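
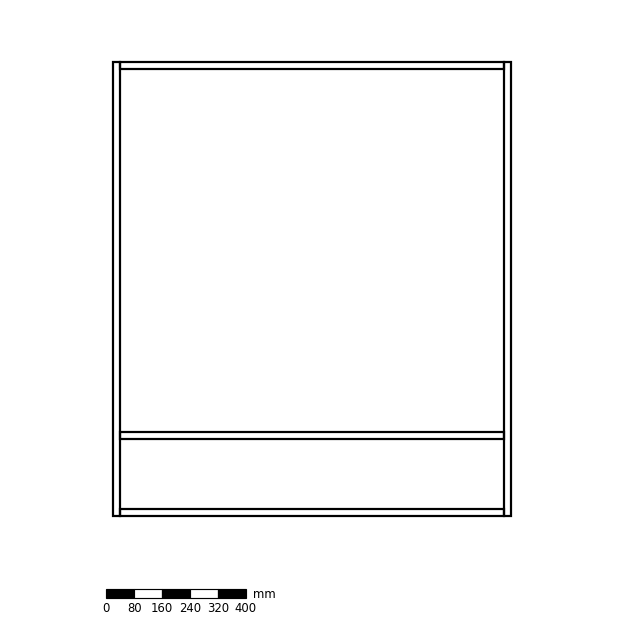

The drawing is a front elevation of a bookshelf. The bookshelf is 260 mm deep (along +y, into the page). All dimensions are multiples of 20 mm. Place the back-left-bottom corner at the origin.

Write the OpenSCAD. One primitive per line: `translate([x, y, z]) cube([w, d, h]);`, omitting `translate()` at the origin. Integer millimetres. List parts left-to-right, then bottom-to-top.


cube([20, 260, 1300]);
translate([20, 0, 0]) cube([1100, 260, 20]);
translate([20, 0, 220]) cube([1100, 260, 20]);
translate([20, 0, 1280]) cube([1100, 260, 20]);
translate([1120, 0, 0]) cube([20, 260, 1300]);


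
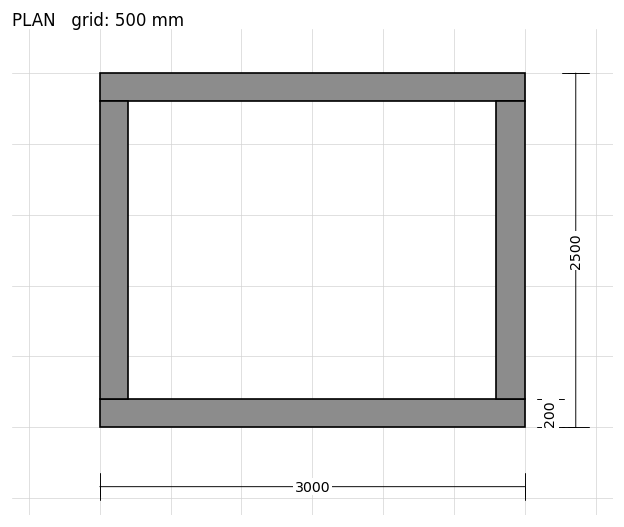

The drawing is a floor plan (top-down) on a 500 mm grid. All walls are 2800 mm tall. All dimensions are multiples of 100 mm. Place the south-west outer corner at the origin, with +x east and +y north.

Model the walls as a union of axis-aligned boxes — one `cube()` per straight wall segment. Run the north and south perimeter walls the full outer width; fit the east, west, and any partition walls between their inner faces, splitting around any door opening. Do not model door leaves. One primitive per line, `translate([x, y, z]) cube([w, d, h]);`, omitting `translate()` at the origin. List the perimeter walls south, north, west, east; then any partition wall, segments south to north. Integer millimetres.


cube([3000, 200, 2800]);
translate([0, 2300, 0]) cube([3000, 200, 2800]);
translate([0, 200, 0]) cube([200, 2100, 2800]);
translate([2800, 200, 0]) cube([200, 2100, 2800]);


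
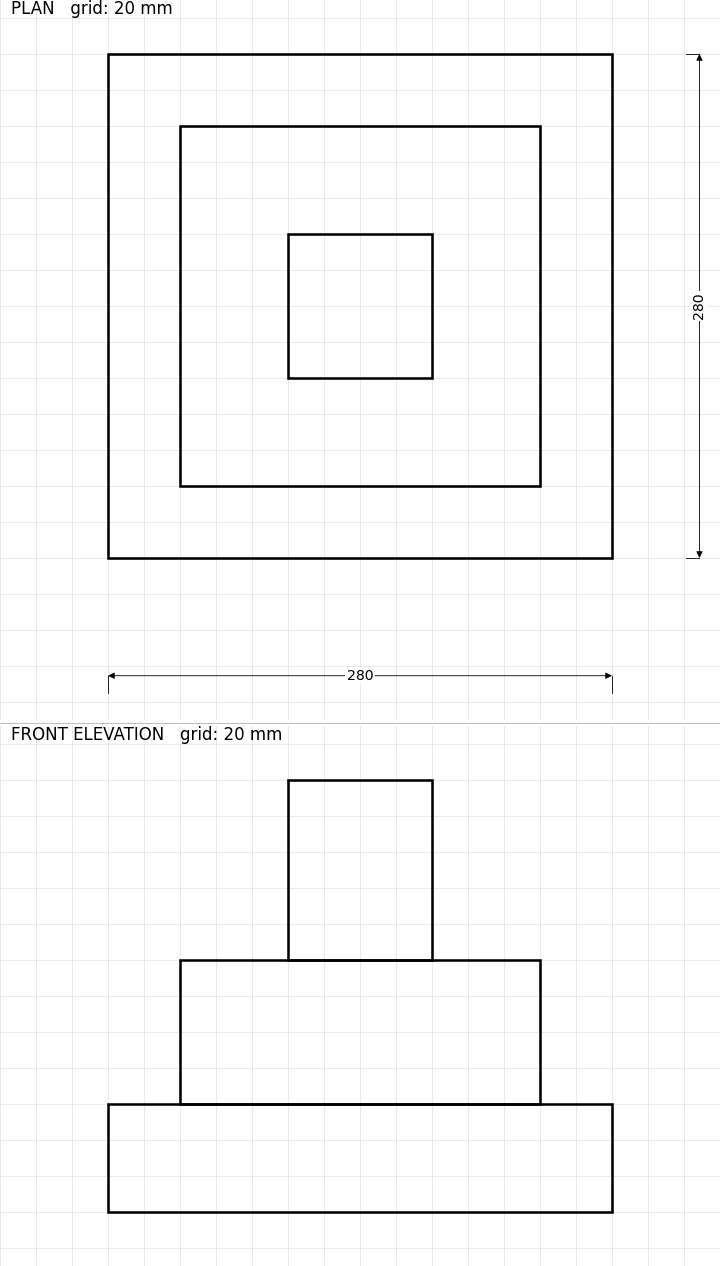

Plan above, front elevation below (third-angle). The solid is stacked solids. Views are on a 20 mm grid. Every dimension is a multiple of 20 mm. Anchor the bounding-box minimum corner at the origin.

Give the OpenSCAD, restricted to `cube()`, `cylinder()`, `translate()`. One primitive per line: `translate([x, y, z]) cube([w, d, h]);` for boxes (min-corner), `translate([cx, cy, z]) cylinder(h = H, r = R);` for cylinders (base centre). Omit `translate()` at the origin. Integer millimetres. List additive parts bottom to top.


cube([280, 280, 60]);
translate([40, 40, 60]) cube([200, 200, 80]);
translate([100, 100, 140]) cube([80, 80, 100]);


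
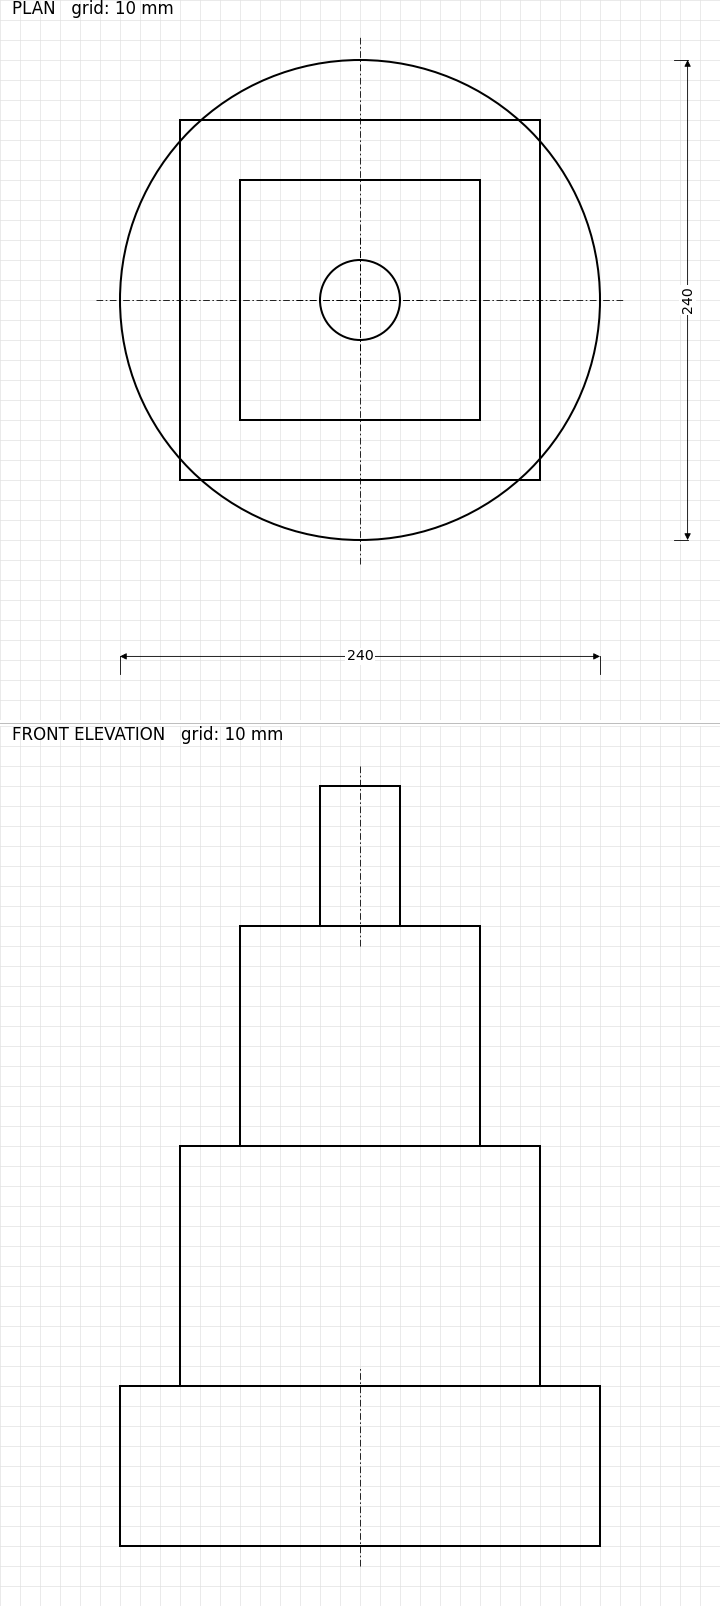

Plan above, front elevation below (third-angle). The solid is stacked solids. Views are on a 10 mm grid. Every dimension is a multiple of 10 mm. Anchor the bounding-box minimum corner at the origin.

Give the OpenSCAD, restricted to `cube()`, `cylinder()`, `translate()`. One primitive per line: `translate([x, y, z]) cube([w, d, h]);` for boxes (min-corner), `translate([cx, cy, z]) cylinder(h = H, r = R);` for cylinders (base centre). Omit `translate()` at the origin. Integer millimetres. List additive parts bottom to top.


translate([120, 120, 0]) cylinder(h = 80, r = 120);
translate([30, 30, 80]) cube([180, 180, 120]);
translate([60, 60, 200]) cube([120, 120, 110]);
translate([120, 120, 310]) cylinder(h = 70, r = 20);


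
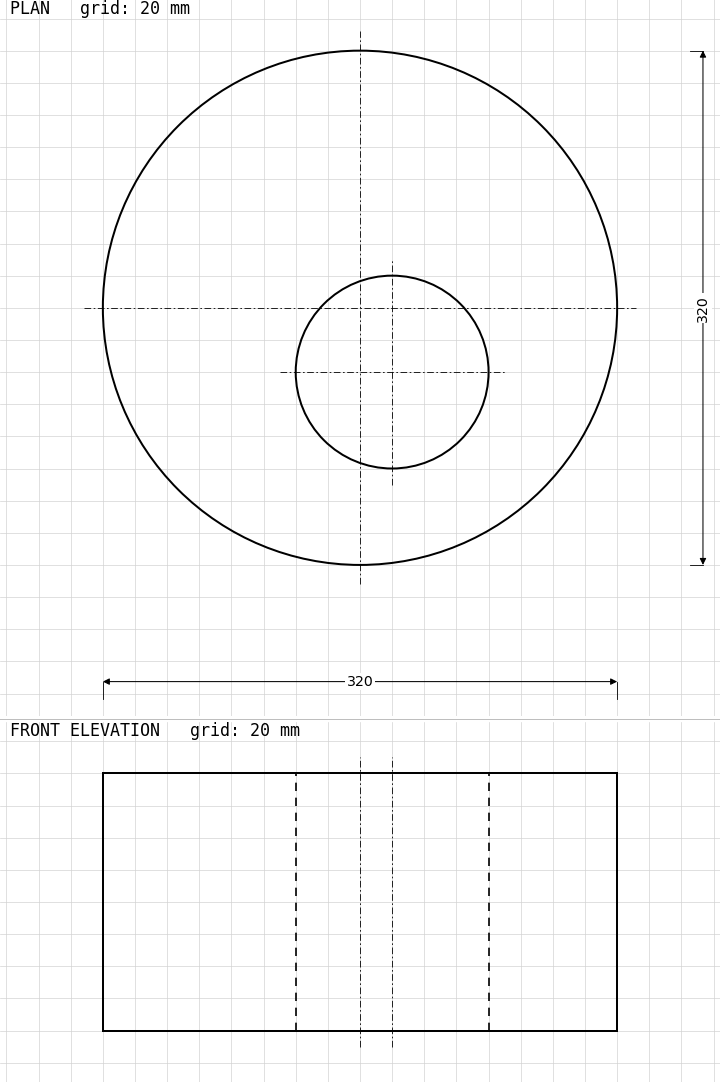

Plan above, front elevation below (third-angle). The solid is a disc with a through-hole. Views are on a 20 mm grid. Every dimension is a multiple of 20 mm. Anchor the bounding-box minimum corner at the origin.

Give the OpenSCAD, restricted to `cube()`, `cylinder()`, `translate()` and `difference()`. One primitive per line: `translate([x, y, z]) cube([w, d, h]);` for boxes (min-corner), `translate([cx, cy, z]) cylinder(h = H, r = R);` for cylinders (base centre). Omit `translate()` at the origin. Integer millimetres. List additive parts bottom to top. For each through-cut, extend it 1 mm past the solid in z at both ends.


difference() {
  translate([160, 160, 0]) cylinder(h = 160, r = 160);
  translate([180, 120, -1]) cylinder(h = 162, r = 60);
}


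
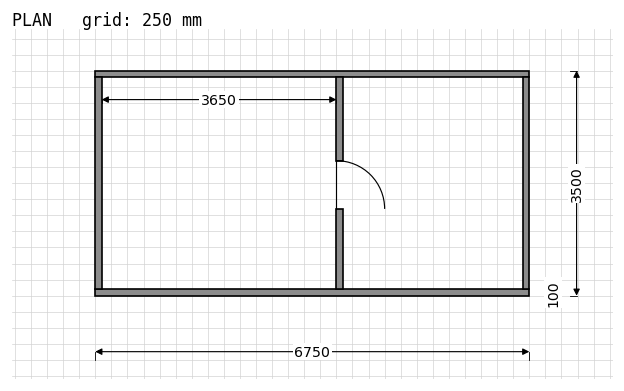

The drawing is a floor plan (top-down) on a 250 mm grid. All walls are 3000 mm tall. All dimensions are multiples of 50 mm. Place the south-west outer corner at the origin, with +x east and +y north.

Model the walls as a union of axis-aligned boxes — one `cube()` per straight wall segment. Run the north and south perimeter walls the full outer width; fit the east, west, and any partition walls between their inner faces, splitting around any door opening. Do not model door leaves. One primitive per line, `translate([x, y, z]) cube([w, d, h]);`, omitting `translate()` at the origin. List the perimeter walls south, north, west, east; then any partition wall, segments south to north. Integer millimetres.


cube([6750, 100, 3000]);
translate([0, 3400, 0]) cube([6750, 100, 3000]);
translate([0, 100, 0]) cube([100, 3300, 3000]);
translate([6650, 100, 0]) cube([100, 3300, 3000]);
translate([3750, 100, 0]) cube([100, 1250, 3000]);
translate([3750, 2100, 0]) cube([100, 1300, 3000]);


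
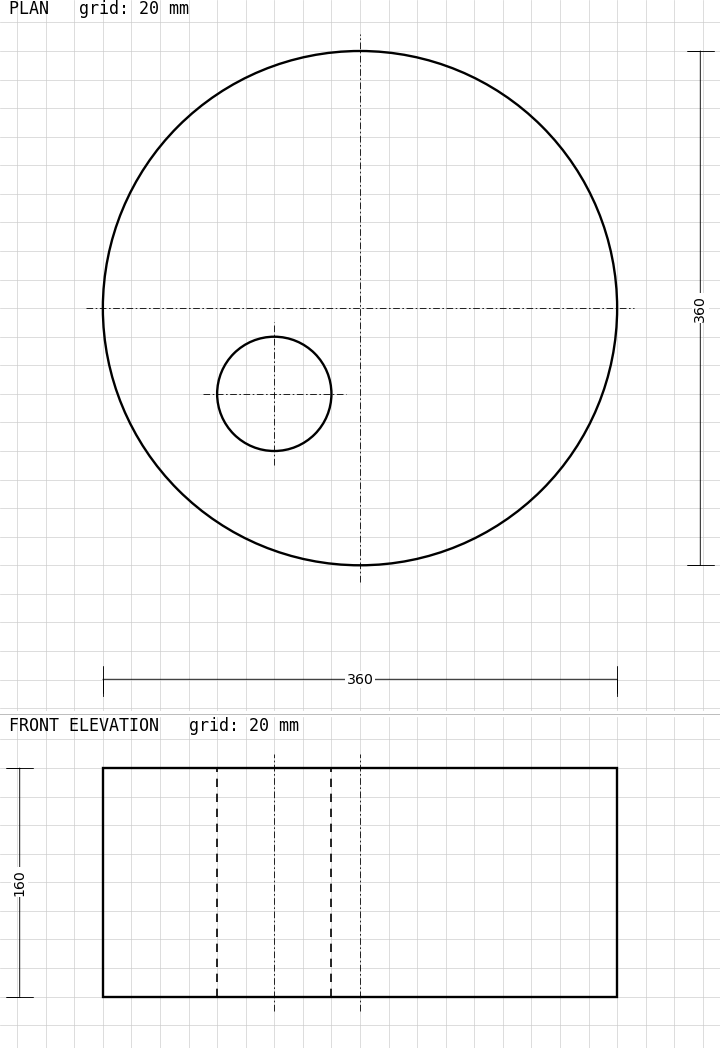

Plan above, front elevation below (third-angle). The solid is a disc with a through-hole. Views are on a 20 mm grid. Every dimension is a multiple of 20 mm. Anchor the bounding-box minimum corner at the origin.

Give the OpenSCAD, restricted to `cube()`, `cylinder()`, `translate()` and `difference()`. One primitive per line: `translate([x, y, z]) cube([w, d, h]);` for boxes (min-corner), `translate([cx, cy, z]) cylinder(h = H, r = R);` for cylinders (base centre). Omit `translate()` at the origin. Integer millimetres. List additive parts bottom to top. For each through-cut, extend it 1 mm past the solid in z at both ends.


difference() {
  translate([180, 180, 0]) cylinder(h = 160, r = 180);
  translate([120, 120, -1]) cylinder(h = 162, r = 40);
}


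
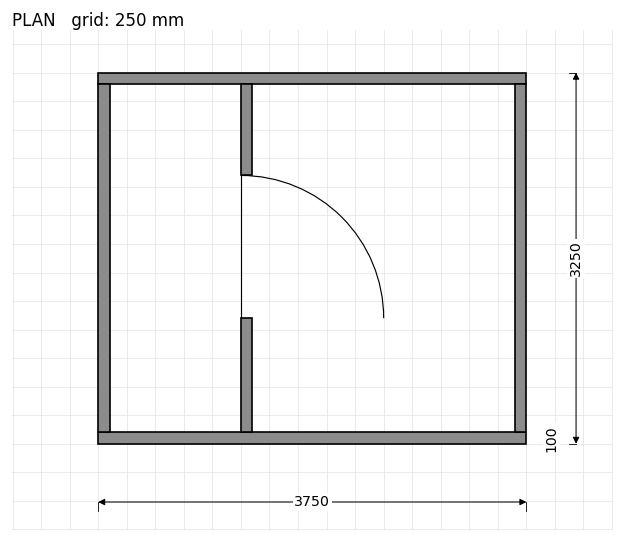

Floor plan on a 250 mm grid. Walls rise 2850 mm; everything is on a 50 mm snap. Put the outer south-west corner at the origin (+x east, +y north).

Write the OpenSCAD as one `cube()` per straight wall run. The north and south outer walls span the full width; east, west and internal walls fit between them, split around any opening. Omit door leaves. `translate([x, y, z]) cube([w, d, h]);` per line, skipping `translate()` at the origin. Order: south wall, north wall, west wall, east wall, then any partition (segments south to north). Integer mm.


cube([3750, 100, 2850]);
translate([0, 3150, 0]) cube([3750, 100, 2850]);
translate([0, 100, 0]) cube([100, 3050, 2850]);
translate([3650, 100, 0]) cube([100, 3050, 2850]);
translate([1250, 100, 0]) cube([100, 1000, 2850]);
translate([1250, 2350, 0]) cube([100, 800, 2850]);


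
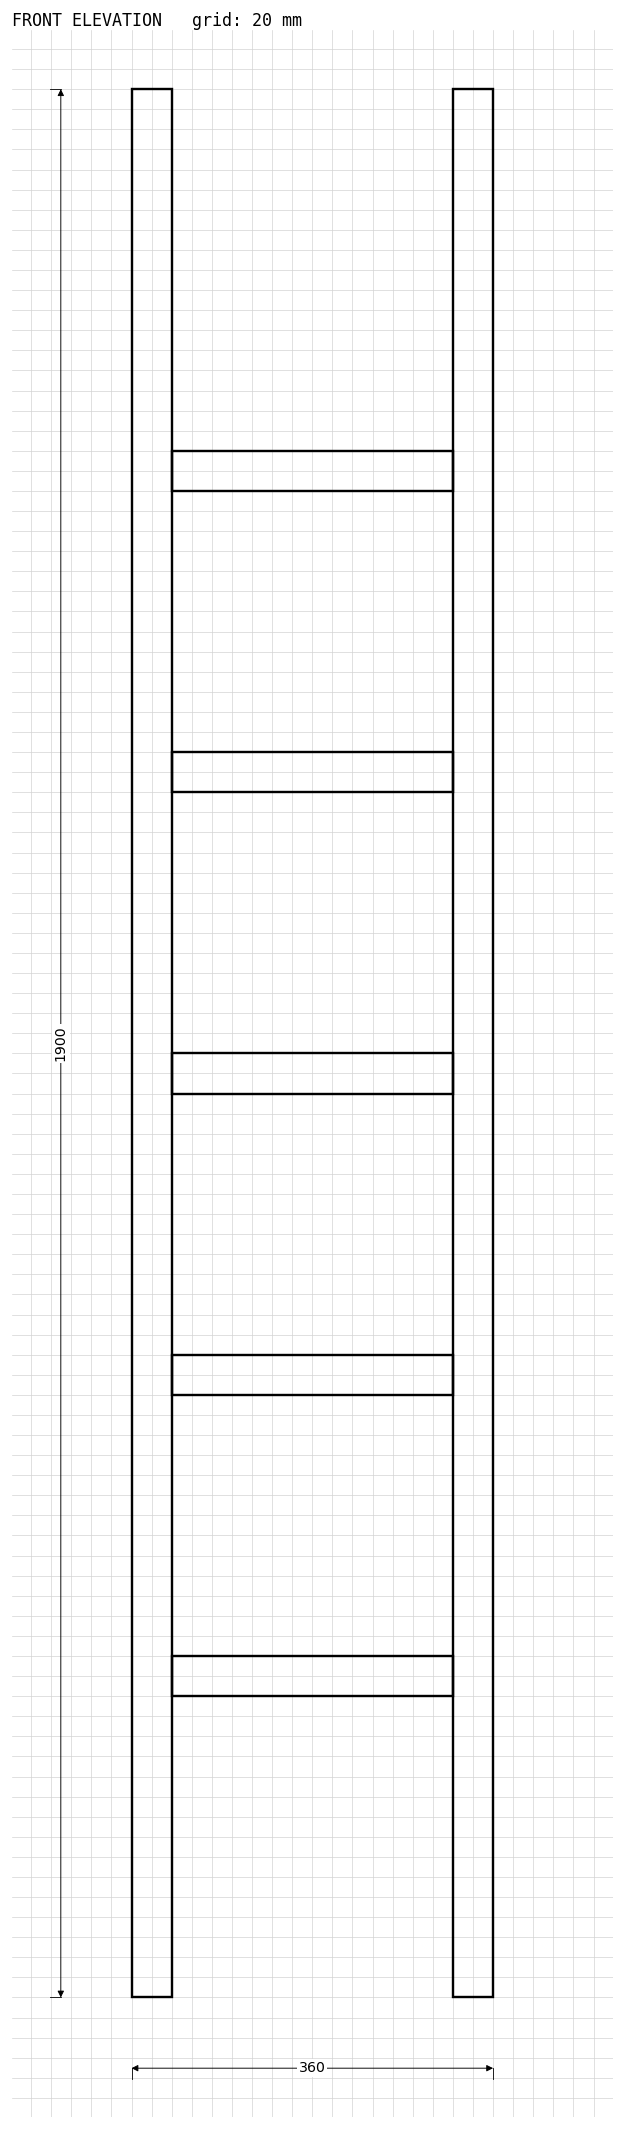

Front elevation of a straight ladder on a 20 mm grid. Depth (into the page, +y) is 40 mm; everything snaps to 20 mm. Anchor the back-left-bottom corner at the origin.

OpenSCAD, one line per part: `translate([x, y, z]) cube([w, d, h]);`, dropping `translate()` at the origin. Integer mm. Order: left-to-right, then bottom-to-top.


cube([40, 40, 1900]);
translate([40, 0, 300]) cube([280, 40, 40]);
translate([40, 0, 600]) cube([280, 40, 40]);
translate([40, 0, 900]) cube([280, 40, 40]);
translate([40, 0, 1200]) cube([280, 40, 40]);
translate([40, 0, 1500]) cube([280, 40, 40]);
translate([320, 0, 0]) cube([40, 40, 1900]);


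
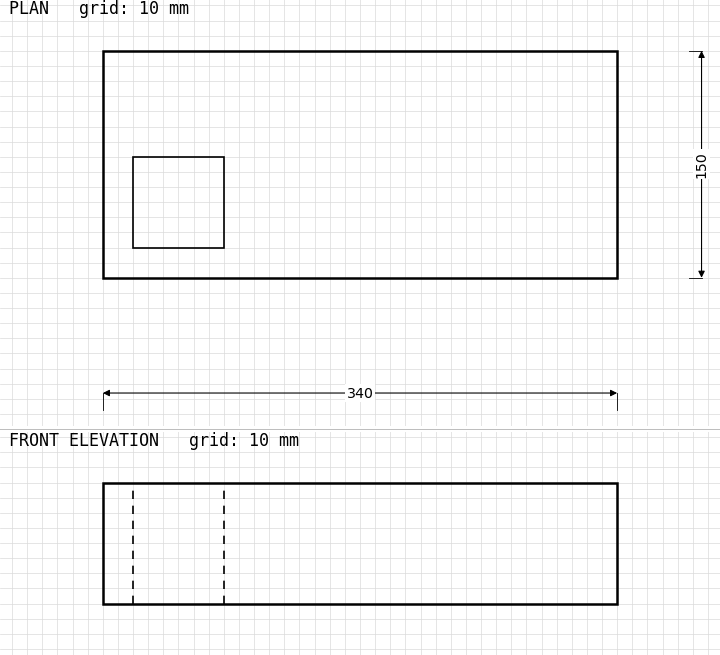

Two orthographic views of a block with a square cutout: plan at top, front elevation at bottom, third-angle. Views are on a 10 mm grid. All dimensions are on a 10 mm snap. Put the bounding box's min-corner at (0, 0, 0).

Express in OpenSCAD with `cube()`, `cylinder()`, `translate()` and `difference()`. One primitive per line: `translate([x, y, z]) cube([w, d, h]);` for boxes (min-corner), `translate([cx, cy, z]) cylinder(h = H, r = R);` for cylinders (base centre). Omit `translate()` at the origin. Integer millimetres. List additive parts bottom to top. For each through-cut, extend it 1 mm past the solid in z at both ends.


difference() {
  cube([340, 150, 80]);
  translate([20, 20, -1]) cube([60, 60, 82]);
}


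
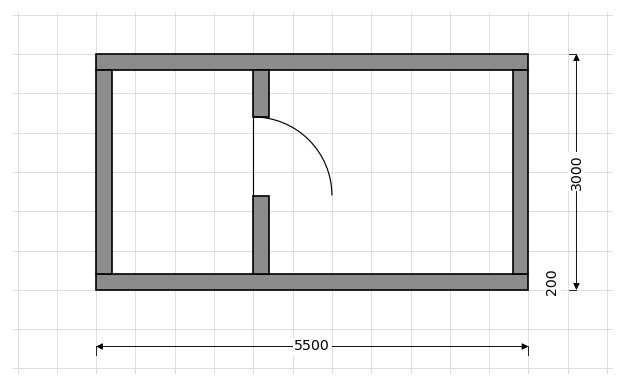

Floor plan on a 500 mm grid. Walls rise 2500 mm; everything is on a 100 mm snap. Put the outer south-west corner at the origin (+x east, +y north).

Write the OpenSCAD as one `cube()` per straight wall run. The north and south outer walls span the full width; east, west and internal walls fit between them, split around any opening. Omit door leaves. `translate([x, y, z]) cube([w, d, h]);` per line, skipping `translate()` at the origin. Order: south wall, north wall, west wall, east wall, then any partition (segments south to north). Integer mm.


cube([5500, 200, 2500]);
translate([0, 2800, 0]) cube([5500, 200, 2500]);
translate([0, 200, 0]) cube([200, 2600, 2500]);
translate([5300, 200, 0]) cube([200, 2600, 2500]);
translate([2000, 200, 0]) cube([200, 1000, 2500]);
translate([2000, 2200, 0]) cube([200, 600, 2500]);


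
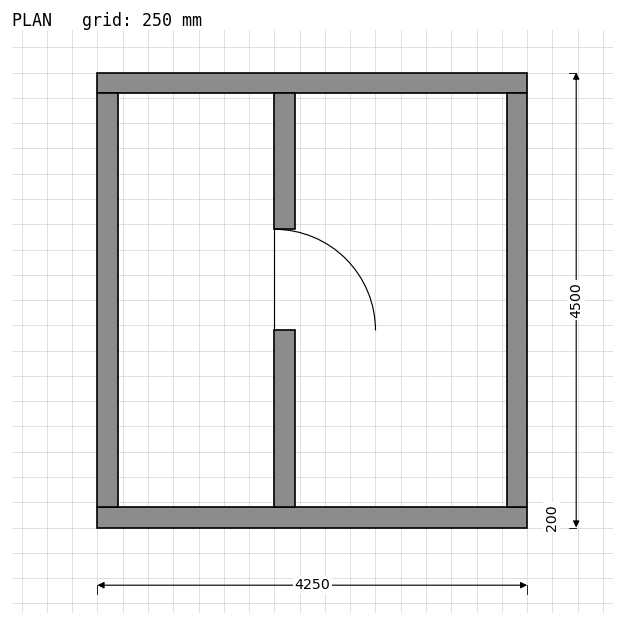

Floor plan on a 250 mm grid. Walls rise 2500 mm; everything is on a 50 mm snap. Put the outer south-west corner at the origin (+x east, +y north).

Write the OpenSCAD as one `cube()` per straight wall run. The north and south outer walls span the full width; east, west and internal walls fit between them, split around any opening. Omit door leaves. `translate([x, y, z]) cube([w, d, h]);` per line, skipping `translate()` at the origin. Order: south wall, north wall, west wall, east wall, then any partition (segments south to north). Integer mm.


cube([4250, 200, 2500]);
translate([0, 4300, 0]) cube([4250, 200, 2500]);
translate([0, 200, 0]) cube([200, 4100, 2500]);
translate([4050, 200, 0]) cube([200, 4100, 2500]);
translate([1750, 200, 0]) cube([200, 1750, 2500]);
translate([1750, 2950, 0]) cube([200, 1350, 2500]);


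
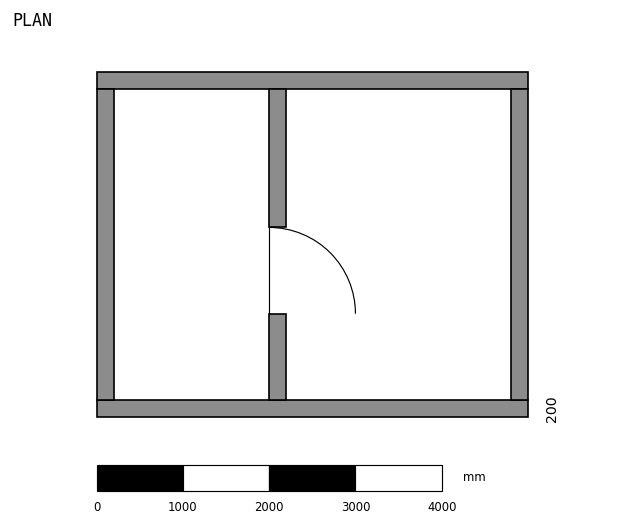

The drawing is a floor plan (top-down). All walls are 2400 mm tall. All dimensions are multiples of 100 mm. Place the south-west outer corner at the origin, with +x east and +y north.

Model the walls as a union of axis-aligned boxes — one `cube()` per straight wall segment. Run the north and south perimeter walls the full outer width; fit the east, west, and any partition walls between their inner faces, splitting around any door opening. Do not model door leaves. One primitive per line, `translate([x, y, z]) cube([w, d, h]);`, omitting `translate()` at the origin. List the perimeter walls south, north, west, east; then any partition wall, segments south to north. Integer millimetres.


cube([5000, 200, 2400]);
translate([0, 3800, 0]) cube([5000, 200, 2400]);
translate([0, 200, 0]) cube([200, 3600, 2400]);
translate([4800, 200, 0]) cube([200, 3600, 2400]);
translate([2000, 200, 0]) cube([200, 1000, 2400]);
translate([2000, 2200, 0]) cube([200, 1600, 2400]);


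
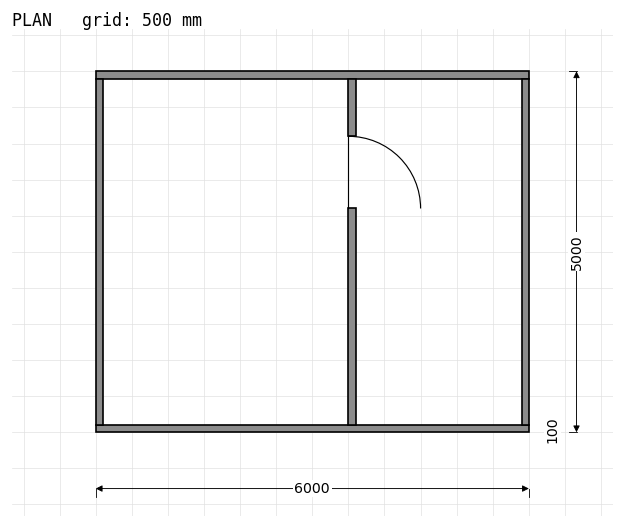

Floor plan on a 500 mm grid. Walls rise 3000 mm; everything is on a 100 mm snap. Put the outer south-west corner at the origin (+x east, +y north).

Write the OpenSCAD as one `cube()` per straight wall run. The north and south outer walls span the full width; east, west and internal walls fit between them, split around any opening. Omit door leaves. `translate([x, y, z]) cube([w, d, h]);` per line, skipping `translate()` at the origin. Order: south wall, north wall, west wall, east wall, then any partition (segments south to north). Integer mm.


cube([6000, 100, 3000]);
translate([0, 4900, 0]) cube([6000, 100, 3000]);
translate([0, 100, 0]) cube([100, 4800, 3000]);
translate([5900, 100, 0]) cube([100, 4800, 3000]);
translate([3500, 100, 0]) cube([100, 3000, 3000]);
translate([3500, 4100, 0]) cube([100, 800, 3000]);


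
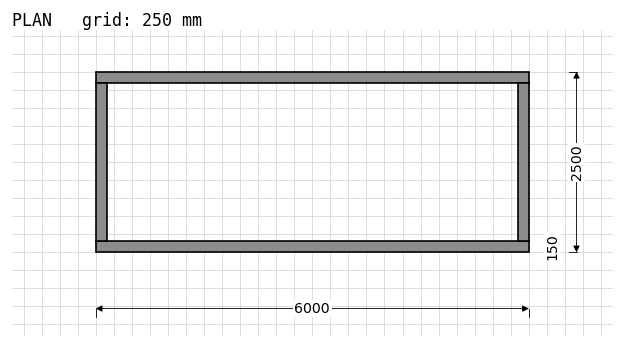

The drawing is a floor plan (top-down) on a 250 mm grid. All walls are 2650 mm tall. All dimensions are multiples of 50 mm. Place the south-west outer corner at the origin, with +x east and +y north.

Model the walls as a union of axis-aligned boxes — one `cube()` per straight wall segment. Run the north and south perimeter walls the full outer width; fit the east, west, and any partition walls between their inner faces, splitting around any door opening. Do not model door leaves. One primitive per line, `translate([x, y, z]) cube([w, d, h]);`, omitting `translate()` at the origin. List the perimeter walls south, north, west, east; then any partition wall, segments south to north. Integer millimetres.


cube([6000, 150, 2650]);
translate([0, 2350, 0]) cube([6000, 150, 2650]);
translate([0, 150, 0]) cube([150, 2200, 2650]);
translate([5850, 150, 0]) cube([150, 2200, 2650]);


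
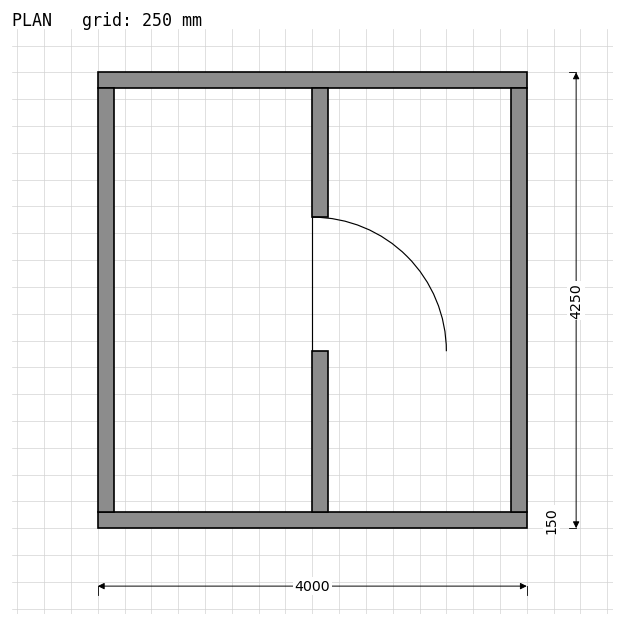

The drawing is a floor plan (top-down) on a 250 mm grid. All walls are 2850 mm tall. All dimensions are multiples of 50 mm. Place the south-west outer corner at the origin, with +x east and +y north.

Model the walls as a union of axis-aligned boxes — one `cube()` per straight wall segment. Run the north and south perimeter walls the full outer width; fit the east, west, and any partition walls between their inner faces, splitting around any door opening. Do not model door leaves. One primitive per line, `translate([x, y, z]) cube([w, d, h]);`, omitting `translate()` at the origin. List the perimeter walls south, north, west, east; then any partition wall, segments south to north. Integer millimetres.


cube([4000, 150, 2850]);
translate([0, 4100, 0]) cube([4000, 150, 2850]);
translate([0, 150, 0]) cube([150, 3950, 2850]);
translate([3850, 150, 0]) cube([150, 3950, 2850]);
translate([2000, 150, 0]) cube([150, 1500, 2850]);
translate([2000, 2900, 0]) cube([150, 1200, 2850]);


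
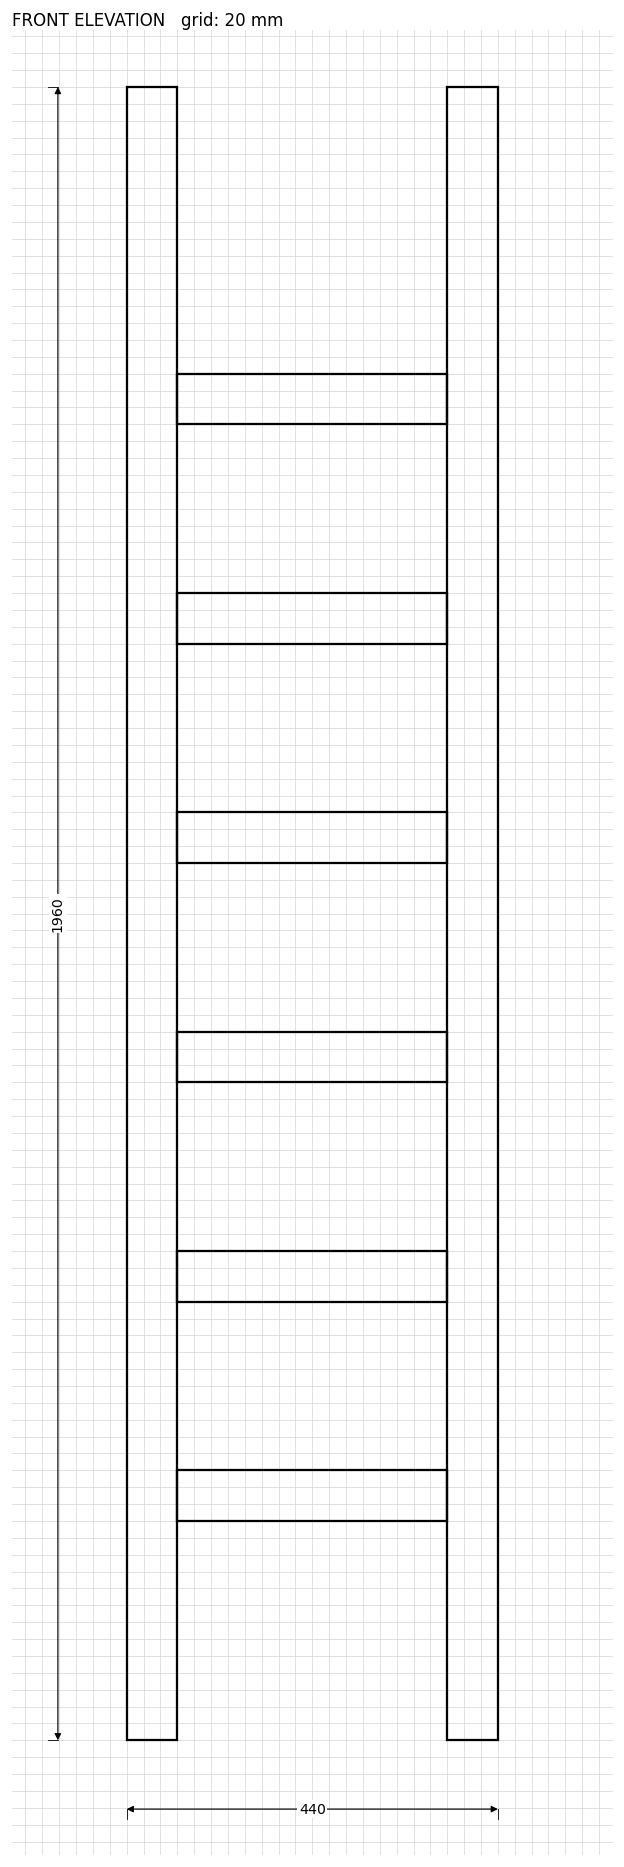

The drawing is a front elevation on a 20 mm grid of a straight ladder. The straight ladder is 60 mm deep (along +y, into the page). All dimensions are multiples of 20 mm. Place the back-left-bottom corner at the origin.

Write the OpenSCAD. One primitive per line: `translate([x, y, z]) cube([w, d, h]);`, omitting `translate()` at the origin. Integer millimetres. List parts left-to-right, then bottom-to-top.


cube([60, 60, 1960]);
translate([60, 0, 260]) cube([320, 60, 60]);
translate([60, 0, 520]) cube([320, 60, 60]);
translate([60, 0, 780]) cube([320, 60, 60]);
translate([60, 0, 1040]) cube([320, 60, 60]);
translate([60, 0, 1300]) cube([320, 60, 60]);
translate([60, 0, 1560]) cube([320, 60, 60]);
translate([380, 0, 0]) cube([60, 60, 1960]);


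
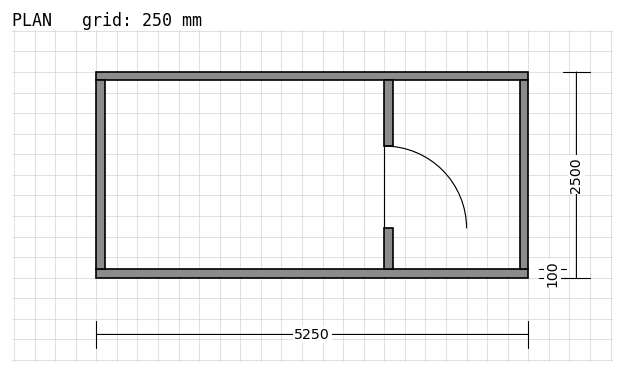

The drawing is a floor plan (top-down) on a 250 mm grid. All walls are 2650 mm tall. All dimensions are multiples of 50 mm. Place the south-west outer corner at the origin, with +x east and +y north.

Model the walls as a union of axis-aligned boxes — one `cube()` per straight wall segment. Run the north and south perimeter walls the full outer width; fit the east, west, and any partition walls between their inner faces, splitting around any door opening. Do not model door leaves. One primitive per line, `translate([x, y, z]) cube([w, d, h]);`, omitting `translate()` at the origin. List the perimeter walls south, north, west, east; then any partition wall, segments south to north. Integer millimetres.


cube([5250, 100, 2650]);
translate([0, 2400, 0]) cube([5250, 100, 2650]);
translate([0, 100, 0]) cube([100, 2300, 2650]);
translate([5150, 100, 0]) cube([100, 2300, 2650]);
translate([3500, 100, 0]) cube([100, 500, 2650]);
translate([3500, 1600, 0]) cube([100, 800, 2650]);


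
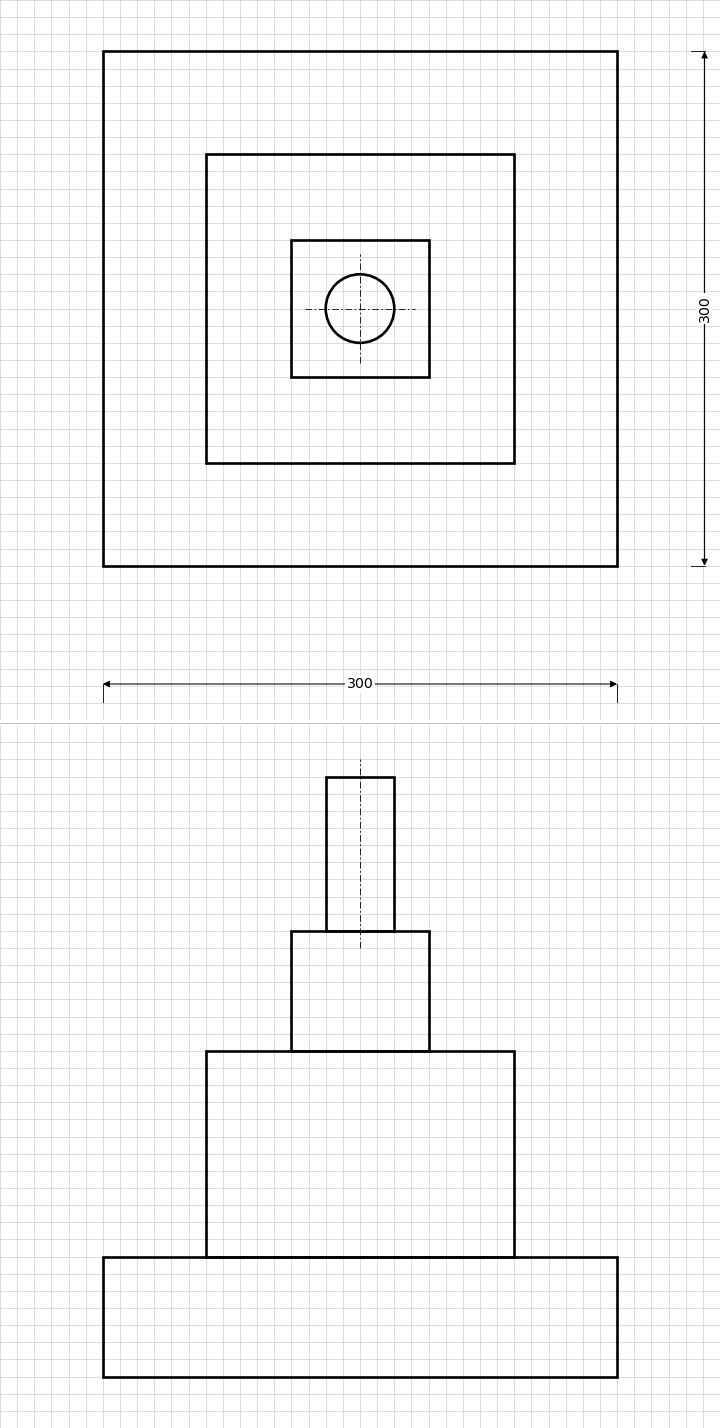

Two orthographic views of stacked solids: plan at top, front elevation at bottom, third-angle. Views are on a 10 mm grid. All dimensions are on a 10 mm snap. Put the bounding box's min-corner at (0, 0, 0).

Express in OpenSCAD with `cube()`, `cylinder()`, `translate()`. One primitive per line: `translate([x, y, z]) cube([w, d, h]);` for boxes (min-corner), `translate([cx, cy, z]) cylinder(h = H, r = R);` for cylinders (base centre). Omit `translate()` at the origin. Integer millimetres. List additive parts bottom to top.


cube([300, 300, 70]);
translate([60, 60, 70]) cube([180, 180, 120]);
translate([110, 110, 190]) cube([80, 80, 70]);
translate([150, 150, 260]) cylinder(h = 90, r = 20);


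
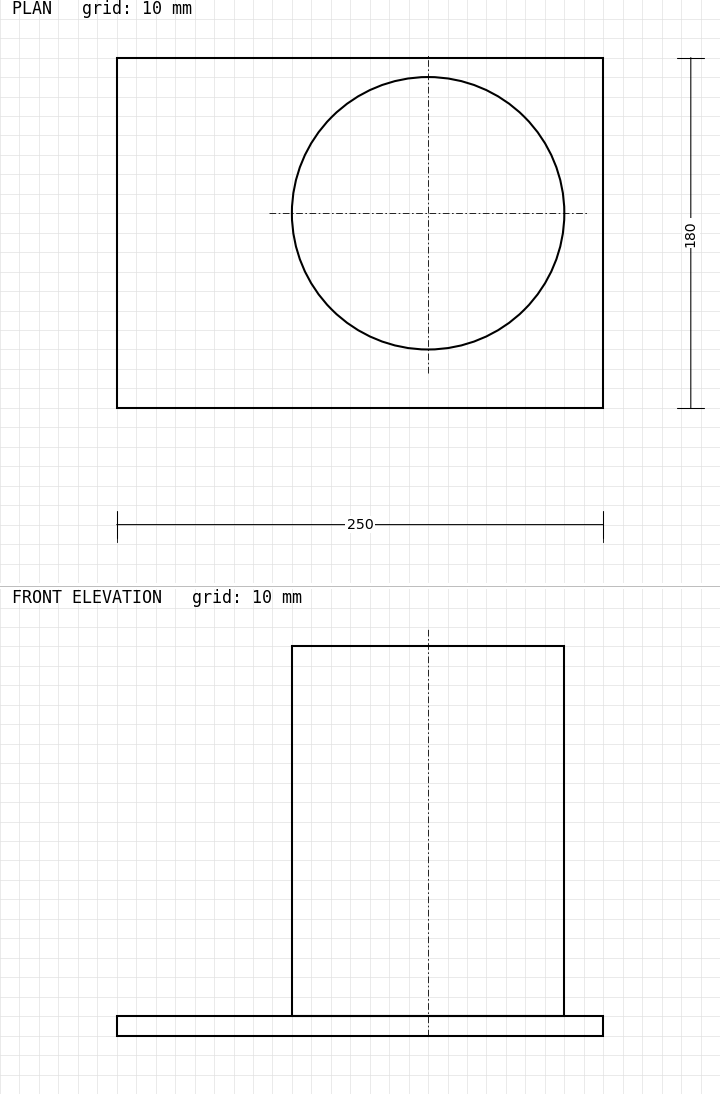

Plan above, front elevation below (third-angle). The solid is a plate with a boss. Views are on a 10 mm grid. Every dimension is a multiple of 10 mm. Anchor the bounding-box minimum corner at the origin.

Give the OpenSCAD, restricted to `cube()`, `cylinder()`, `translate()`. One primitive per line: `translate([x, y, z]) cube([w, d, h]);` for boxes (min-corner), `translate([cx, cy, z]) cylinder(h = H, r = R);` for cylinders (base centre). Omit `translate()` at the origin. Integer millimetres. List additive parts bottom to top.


cube([250, 180, 10]);
translate([160, 100, 10]) cylinder(h = 190, r = 70);


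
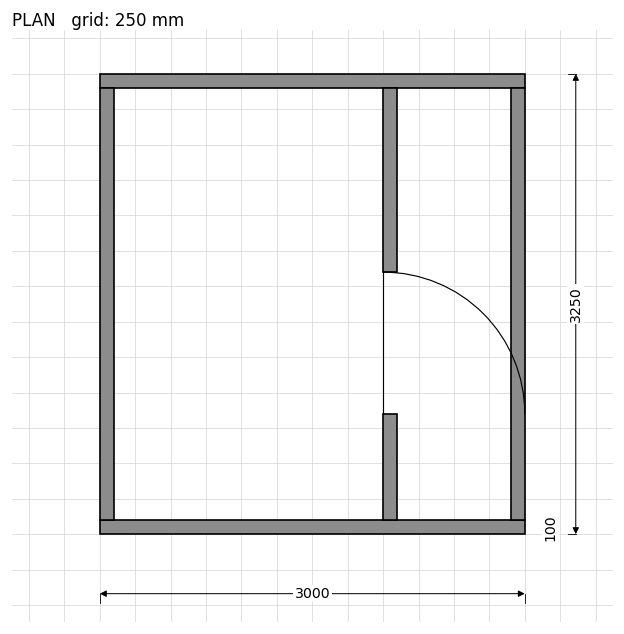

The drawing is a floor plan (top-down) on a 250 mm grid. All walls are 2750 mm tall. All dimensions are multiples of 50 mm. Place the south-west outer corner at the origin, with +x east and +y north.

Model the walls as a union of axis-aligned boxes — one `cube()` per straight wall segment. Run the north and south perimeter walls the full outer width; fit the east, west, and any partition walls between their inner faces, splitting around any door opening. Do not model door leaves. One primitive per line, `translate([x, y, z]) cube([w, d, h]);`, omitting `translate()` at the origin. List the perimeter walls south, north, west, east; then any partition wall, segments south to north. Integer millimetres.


cube([3000, 100, 2750]);
translate([0, 3150, 0]) cube([3000, 100, 2750]);
translate([0, 100, 0]) cube([100, 3050, 2750]);
translate([2900, 100, 0]) cube([100, 3050, 2750]);
translate([2000, 100, 0]) cube([100, 750, 2750]);
translate([2000, 1850, 0]) cube([100, 1300, 2750]);


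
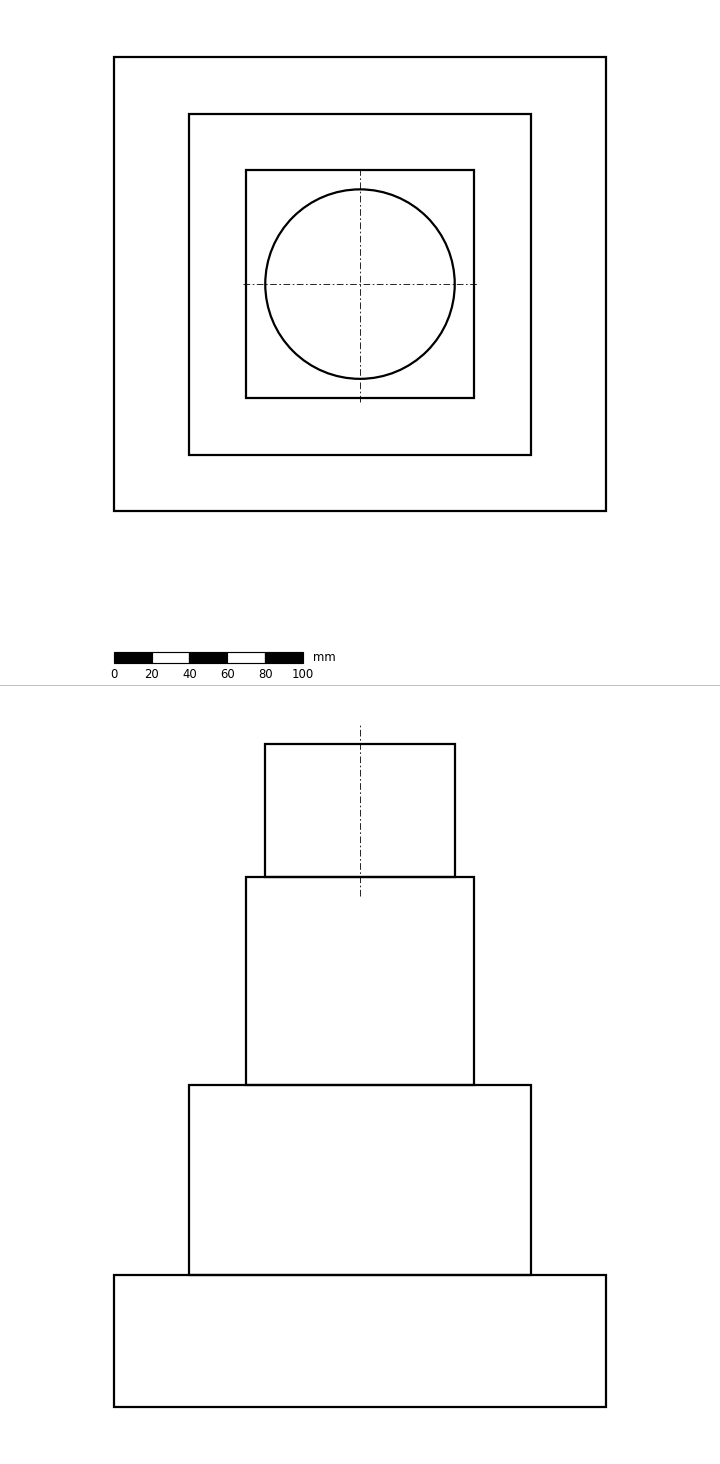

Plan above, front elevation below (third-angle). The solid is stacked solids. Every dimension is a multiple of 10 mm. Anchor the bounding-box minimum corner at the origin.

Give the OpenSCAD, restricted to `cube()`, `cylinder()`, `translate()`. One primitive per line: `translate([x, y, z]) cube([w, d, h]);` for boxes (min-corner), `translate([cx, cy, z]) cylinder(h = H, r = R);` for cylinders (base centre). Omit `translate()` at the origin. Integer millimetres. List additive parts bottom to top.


cube([260, 240, 70]);
translate([40, 30, 70]) cube([180, 180, 100]);
translate([70, 60, 170]) cube([120, 120, 110]);
translate([130, 120, 280]) cylinder(h = 70, r = 50);


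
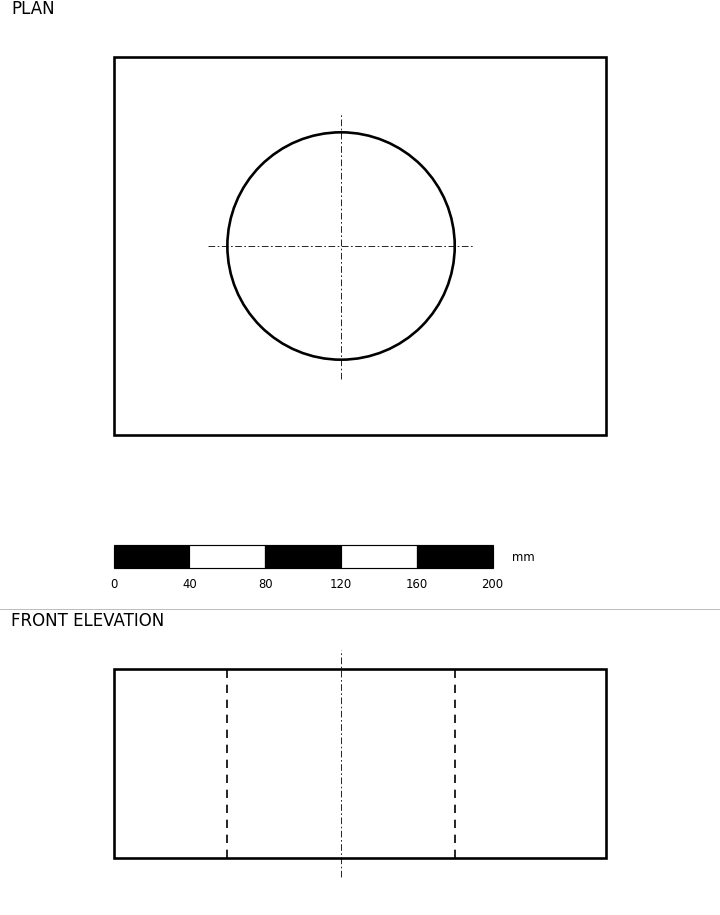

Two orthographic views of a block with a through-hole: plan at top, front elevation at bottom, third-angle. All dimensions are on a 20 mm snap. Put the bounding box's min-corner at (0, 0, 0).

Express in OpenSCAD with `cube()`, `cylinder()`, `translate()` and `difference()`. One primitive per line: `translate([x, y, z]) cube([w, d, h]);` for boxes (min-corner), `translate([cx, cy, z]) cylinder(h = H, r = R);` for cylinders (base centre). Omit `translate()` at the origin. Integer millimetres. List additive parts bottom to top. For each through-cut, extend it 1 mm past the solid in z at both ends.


difference() {
  cube([260, 200, 100]);
  translate([120, 100, -1]) cylinder(h = 102, r = 60);
}


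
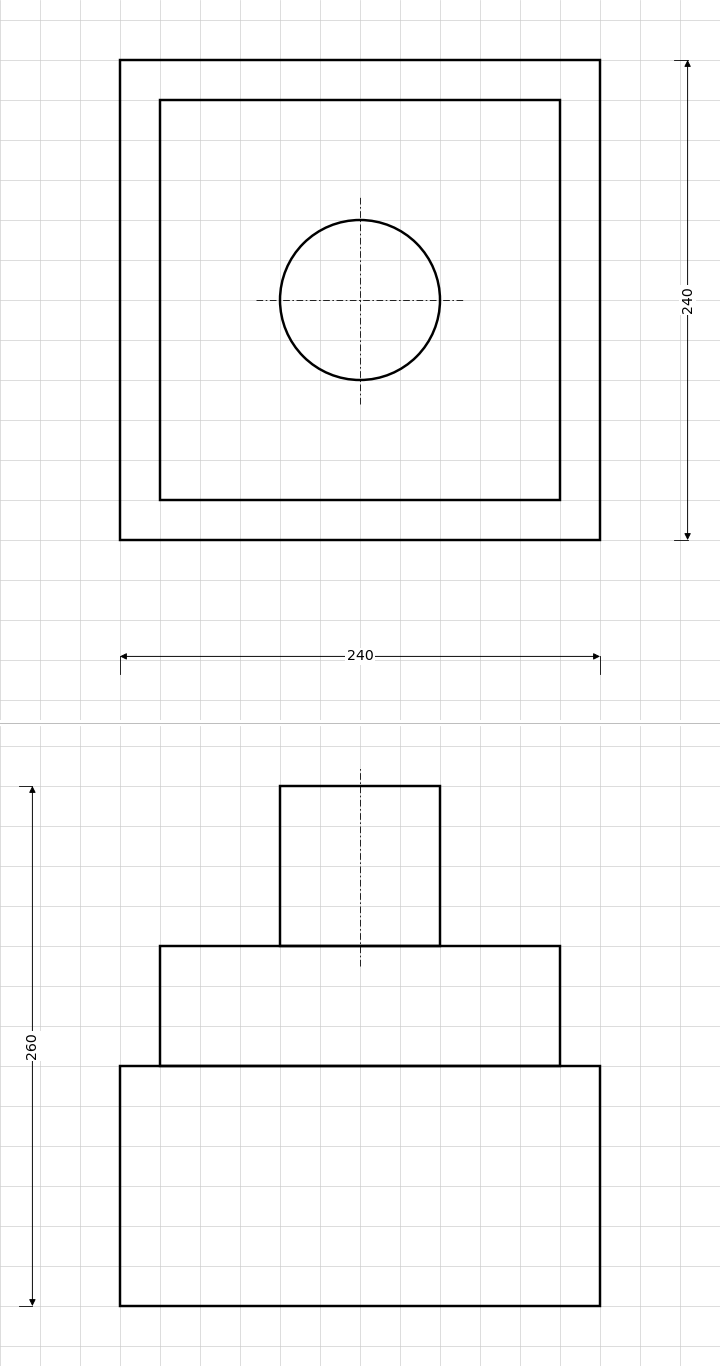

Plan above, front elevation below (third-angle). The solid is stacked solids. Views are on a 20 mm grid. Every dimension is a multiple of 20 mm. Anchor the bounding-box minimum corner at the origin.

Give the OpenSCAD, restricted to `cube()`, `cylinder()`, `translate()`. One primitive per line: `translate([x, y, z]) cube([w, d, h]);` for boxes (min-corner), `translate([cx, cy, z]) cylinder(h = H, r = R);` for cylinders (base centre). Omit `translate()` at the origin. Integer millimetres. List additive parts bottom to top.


cube([240, 240, 120]);
translate([20, 20, 120]) cube([200, 200, 60]);
translate([120, 120, 180]) cylinder(h = 80, r = 40);


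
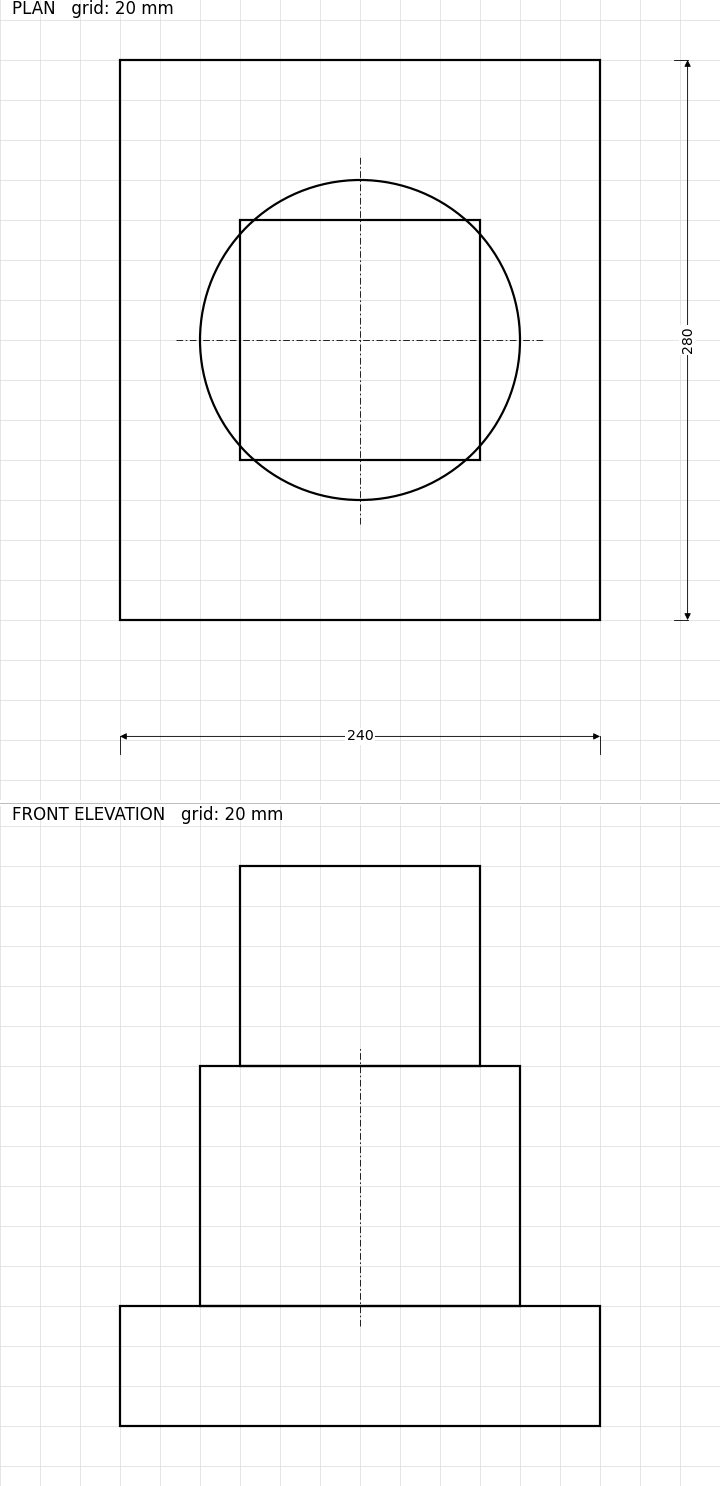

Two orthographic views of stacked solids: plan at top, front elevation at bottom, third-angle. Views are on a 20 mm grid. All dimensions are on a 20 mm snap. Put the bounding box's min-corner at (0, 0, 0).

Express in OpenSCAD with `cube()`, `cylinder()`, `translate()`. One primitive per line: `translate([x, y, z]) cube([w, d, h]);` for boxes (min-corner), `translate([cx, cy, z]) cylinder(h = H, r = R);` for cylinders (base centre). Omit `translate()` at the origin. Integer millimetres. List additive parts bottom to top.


cube([240, 280, 60]);
translate([120, 140, 60]) cylinder(h = 120, r = 80);
translate([60, 80, 180]) cube([120, 120, 100]);


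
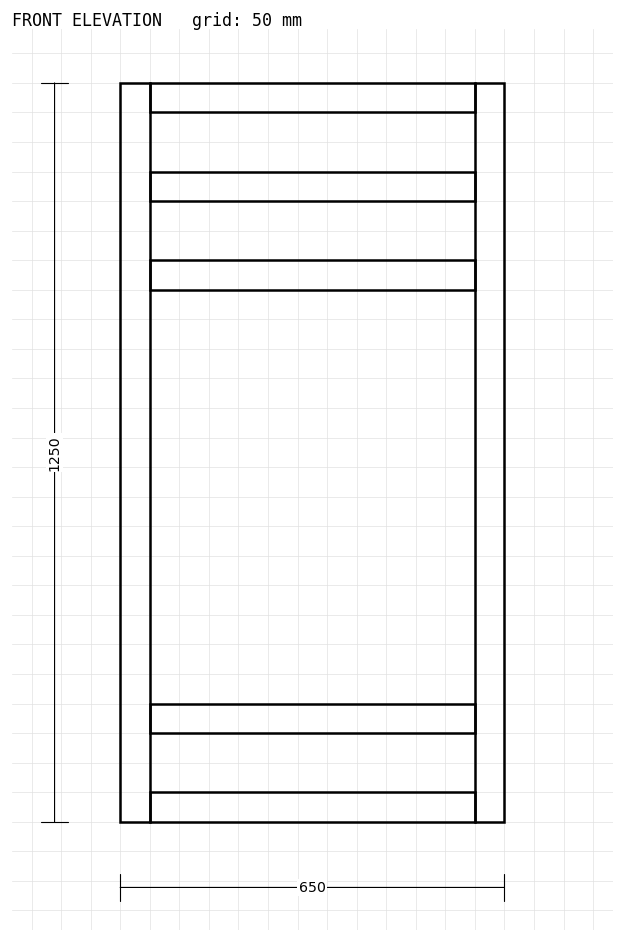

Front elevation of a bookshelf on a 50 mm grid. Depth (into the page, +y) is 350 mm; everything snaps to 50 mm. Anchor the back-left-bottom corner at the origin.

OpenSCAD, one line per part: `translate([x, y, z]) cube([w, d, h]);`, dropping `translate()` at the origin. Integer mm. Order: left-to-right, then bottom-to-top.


cube([50, 350, 1250]);
translate([50, 0, 0]) cube([550, 350, 50]);
translate([50, 0, 150]) cube([550, 350, 50]);
translate([50, 0, 900]) cube([550, 350, 50]);
translate([50, 0, 1050]) cube([550, 350, 50]);
translate([50, 0, 1200]) cube([550, 350, 50]);
translate([600, 0, 0]) cube([50, 350, 1250]);


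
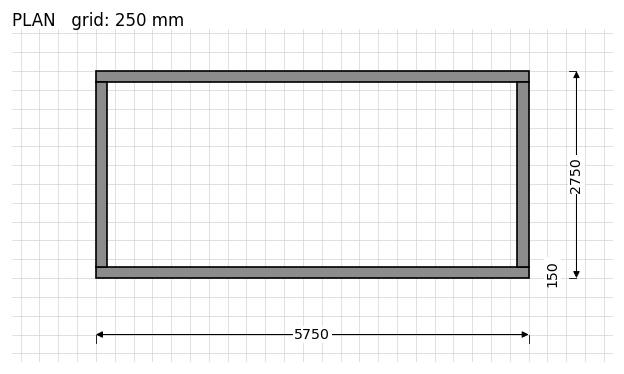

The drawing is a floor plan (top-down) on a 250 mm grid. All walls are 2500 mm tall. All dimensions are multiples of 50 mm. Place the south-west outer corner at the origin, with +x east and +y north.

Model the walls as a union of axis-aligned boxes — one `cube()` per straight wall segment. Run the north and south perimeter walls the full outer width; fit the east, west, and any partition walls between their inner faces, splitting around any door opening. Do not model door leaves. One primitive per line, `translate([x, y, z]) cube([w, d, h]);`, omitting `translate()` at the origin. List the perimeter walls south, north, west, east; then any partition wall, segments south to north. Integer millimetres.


cube([5750, 150, 2500]);
translate([0, 2600, 0]) cube([5750, 150, 2500]);
translate([0, 150, 0]) cube([150, 2450, 2500]);
translate([5600, 150, 0]) cube([150, 2450, 2500]);


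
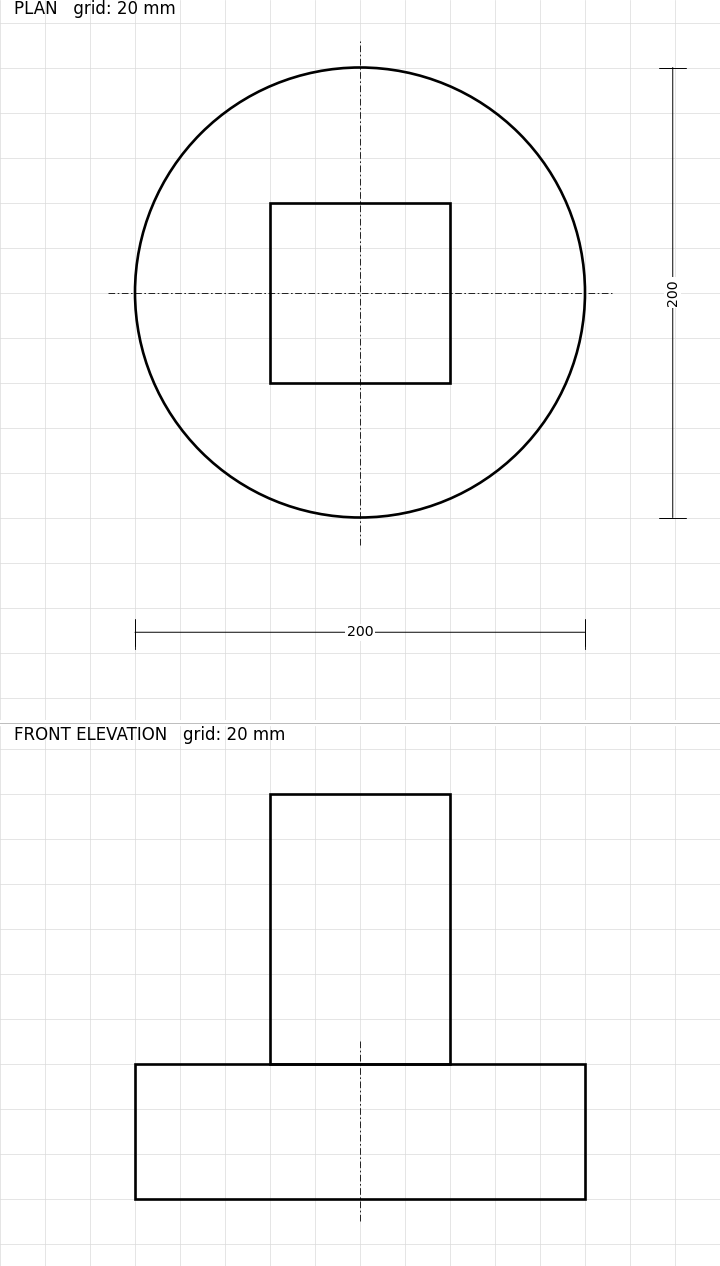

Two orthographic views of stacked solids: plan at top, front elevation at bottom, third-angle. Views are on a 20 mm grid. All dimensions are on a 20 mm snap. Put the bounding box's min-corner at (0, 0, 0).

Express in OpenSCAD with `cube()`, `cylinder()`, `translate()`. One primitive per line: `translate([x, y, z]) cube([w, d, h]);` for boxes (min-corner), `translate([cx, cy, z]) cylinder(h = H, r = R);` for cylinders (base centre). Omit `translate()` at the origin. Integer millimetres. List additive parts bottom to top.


translate([100, 100, 0]) cylinder(h = 60, r = 100);
translate([60, 60, 60]) cube([80, 80, 120]);


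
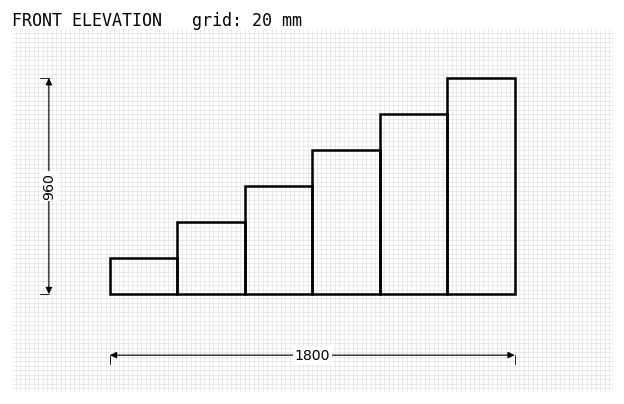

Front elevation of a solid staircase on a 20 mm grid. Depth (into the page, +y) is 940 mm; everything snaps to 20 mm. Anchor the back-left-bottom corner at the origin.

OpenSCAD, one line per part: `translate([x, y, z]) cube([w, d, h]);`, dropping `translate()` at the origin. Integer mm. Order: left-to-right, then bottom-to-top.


cube([300, 940, 160]);
translate([300, 0, 0]) cube([300, 940, 320]);
translate([600, 0, 0]) cube([300, 940, 480]);
translate([900, 0, 0]) cube([300, 940, 640]);
translate([1200, 0, 0]) cube([300, 940, 800]);
translate([1500, 0, 0]) cube([300, 940, 960]);


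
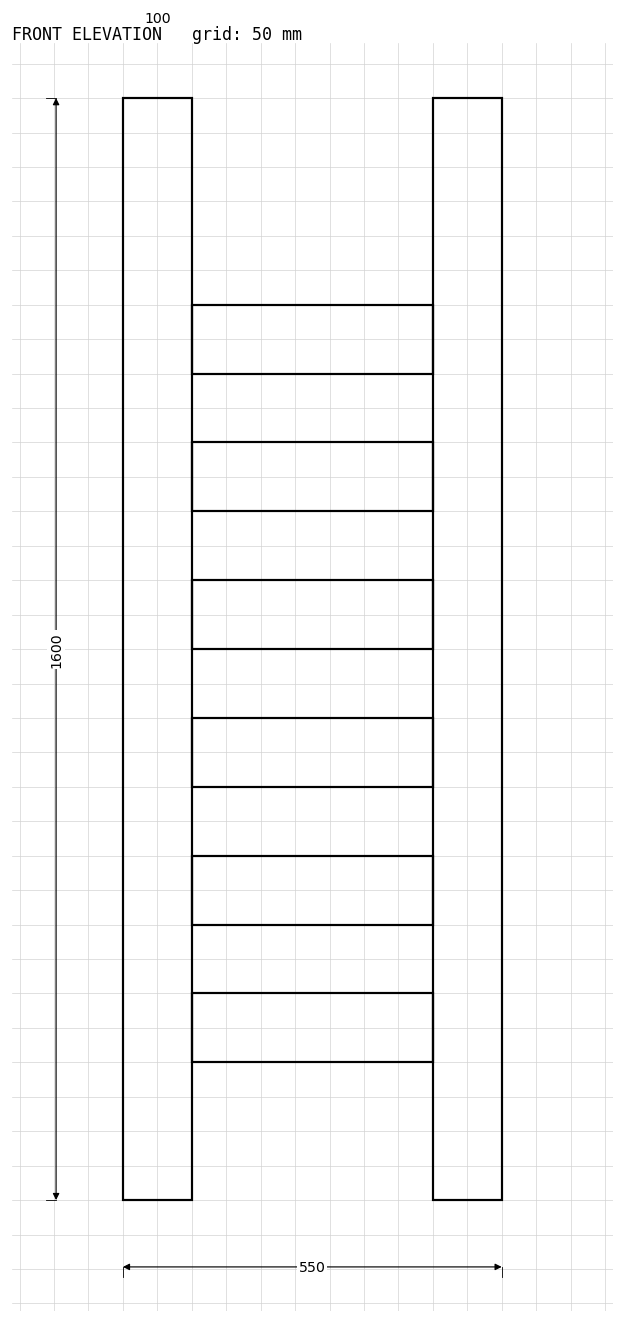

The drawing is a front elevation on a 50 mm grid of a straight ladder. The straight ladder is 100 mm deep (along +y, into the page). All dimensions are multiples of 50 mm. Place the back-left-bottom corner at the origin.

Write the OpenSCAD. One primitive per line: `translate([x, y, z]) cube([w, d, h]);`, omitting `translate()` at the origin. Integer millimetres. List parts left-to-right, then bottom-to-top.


cube([100, 100, 1600]);
translate([100, 0, 200]) cube([350, 100, 100]);
translate([100, 0, 400]) cube([350, 100, 100]);
translate([100, 0, 600]) cube([350, 100, 100]);
translate([100, 0, 800]) cube([350, 100, 100]);
translate([100, 0, 1000]) cube([350, 100, 100]);
translate([100, 0, 1200]) cube([350, 100, 100]);
translate([450, 0, 0]) cube([100, 100, 1600]);


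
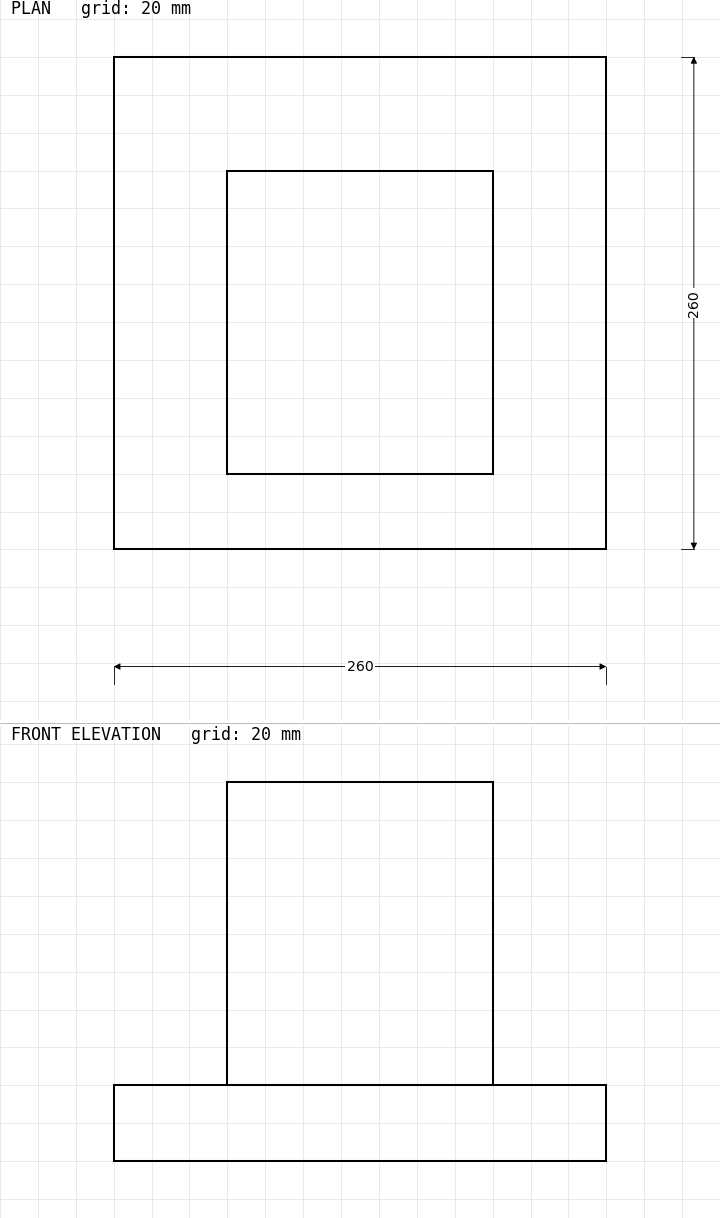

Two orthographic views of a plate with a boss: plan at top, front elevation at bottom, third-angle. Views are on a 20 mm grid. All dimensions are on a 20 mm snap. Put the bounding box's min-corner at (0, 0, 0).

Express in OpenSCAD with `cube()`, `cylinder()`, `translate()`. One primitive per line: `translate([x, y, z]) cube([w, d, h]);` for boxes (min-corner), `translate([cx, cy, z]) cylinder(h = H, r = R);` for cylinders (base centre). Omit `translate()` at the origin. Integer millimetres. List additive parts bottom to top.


cube([260, 260, 40]);
translate([60, 40, 40]) cube([140, 160, 160]);


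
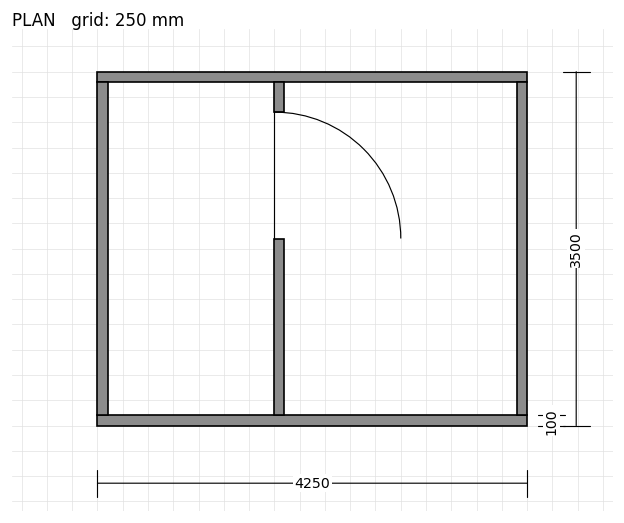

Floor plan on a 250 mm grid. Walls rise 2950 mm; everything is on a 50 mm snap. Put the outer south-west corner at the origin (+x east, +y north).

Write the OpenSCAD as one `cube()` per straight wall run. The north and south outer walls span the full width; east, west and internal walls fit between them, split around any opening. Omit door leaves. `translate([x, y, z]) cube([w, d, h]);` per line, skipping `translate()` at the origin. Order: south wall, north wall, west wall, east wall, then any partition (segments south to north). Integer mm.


cube([4250, 100, 2950]);
translate([0, 3400, 0]) cube([4250, 100, 2950]);
translate([0, 100, 0]) cube([100, 3300, 2950]);
translate([4150, 100, 0]) cube([100, 3300, 2950]);
translate([1750, 100, 0]) cube([100, 1750, 2950]);
translate([1750, 3100, 0]) cube([100, 300, 2950]);


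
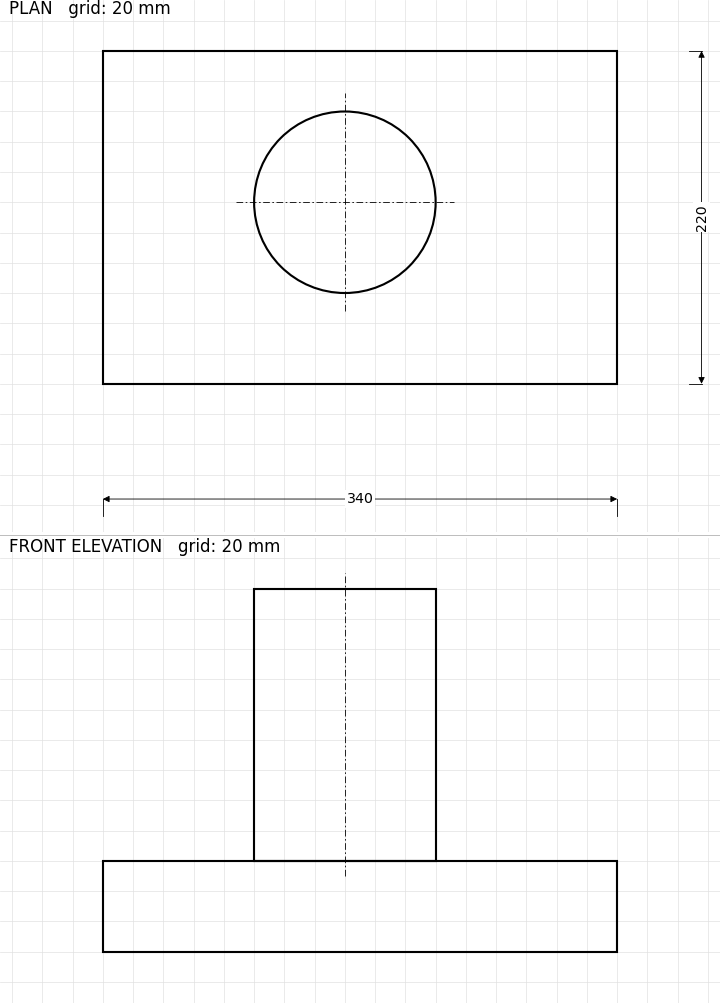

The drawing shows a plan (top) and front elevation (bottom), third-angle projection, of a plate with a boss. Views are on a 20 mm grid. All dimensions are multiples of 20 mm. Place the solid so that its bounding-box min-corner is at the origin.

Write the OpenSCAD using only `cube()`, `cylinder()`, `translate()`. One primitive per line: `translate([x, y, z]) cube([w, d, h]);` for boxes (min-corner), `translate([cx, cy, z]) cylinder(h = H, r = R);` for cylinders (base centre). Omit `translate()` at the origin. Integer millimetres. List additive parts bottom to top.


cube([340, 220, 60]);
translate([160, 120, 60]) cylinder(h = 180, r = 60);


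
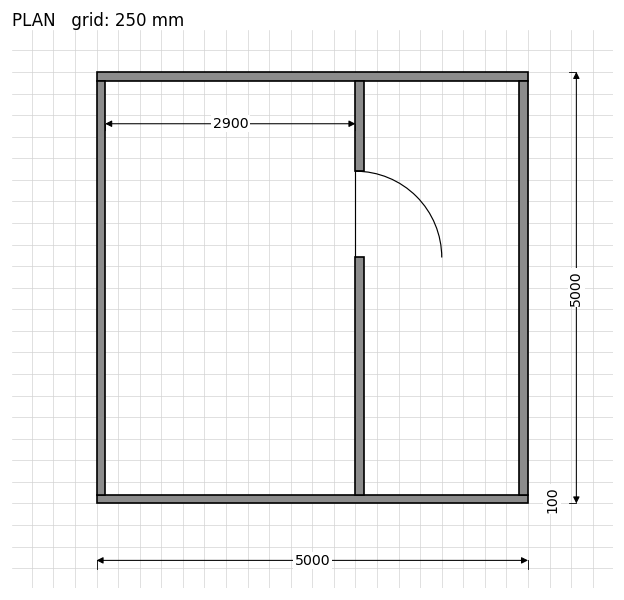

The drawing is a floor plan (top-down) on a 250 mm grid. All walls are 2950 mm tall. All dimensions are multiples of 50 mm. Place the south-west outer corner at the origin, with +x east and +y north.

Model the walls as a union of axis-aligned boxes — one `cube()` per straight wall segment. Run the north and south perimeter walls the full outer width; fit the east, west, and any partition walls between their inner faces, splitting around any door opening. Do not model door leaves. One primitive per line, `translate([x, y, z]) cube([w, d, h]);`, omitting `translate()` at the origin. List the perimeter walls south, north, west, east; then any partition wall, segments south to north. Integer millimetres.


cube([5000, 100, 2950]);
translate([0, 4900, 0]) cube([5000, 100, 2950]);
translate([0, 100, 0]) cube([100, 4800, 2950]);
translate([4900, 100, 0]) cube([100, 4800, 2950]);
translate([3000, 100, 0]) cube([100, 2750, 2950]);
translate([3000, 3850, 0]) cube([100, 1050, 2950]);


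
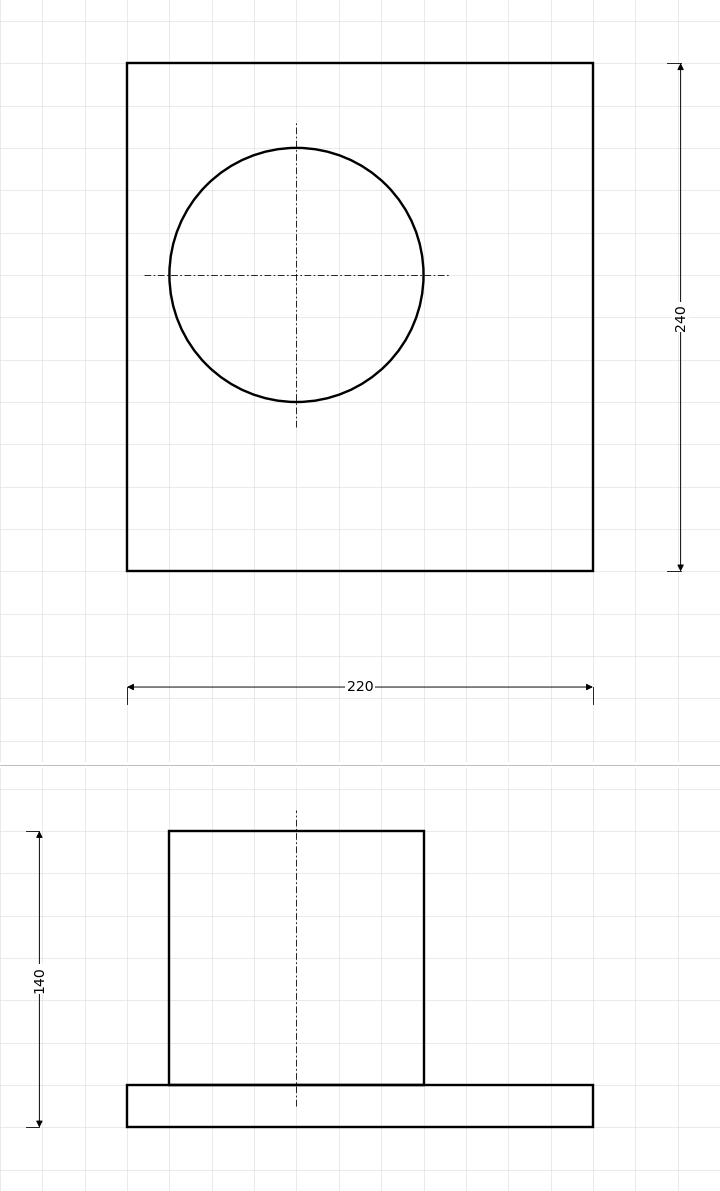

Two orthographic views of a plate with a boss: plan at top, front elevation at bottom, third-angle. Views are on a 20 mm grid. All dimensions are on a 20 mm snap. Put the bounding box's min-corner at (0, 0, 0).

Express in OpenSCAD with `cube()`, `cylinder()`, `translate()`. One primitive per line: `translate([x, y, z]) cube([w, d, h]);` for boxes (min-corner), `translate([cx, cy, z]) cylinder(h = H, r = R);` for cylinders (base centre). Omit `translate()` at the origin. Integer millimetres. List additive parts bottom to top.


cube([220, 240, 20]);
translate([80, 140, 20]) cylinder(h = 120, r = 60);
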